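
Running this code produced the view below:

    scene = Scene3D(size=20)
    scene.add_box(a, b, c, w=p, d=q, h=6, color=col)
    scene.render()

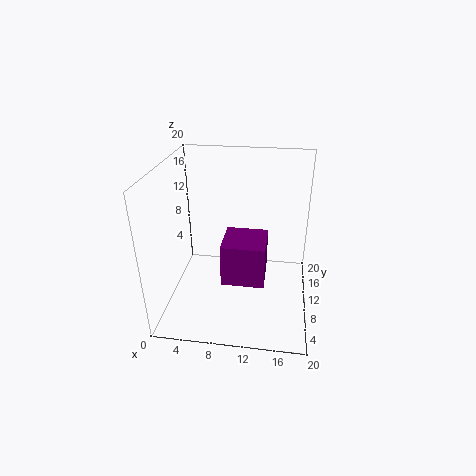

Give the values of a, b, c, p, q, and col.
a = 8; b = 7; c = 4; p = 6; q = 6; col = 'purple'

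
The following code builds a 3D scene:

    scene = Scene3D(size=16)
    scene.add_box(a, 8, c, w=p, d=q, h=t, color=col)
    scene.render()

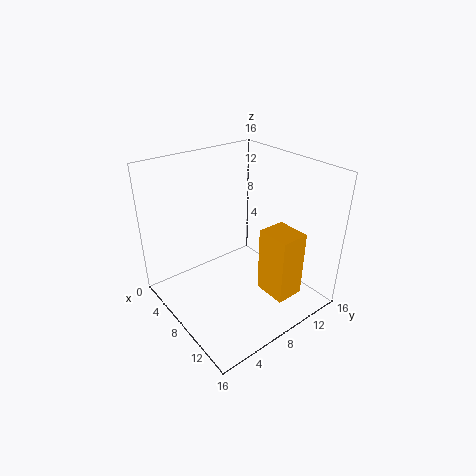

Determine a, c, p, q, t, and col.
a = 11.5
c = 3.5
p = 3.5
q = 3
t = 7
col = 'orange'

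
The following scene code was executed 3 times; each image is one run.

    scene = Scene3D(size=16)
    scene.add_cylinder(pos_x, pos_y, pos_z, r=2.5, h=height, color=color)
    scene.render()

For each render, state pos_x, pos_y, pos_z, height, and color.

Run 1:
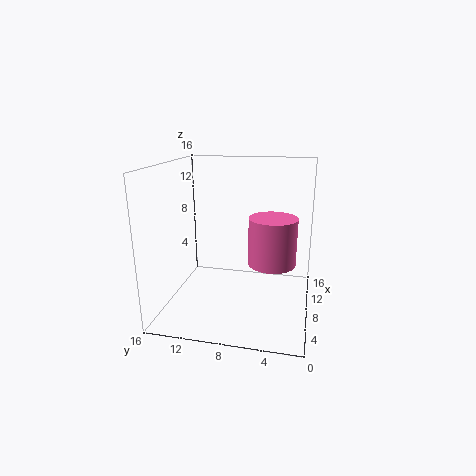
pos_x = 6.5, pos_y = 4, pos_z = 6, height = 5, color = 'hotpink'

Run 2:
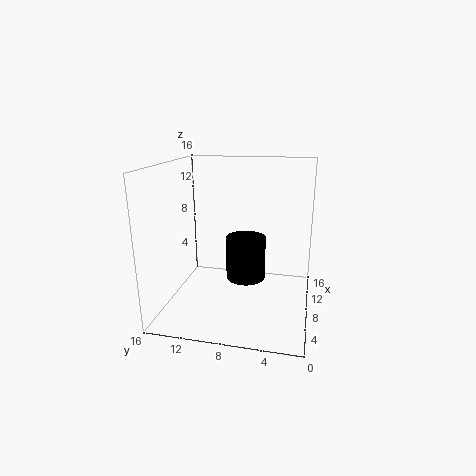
pos_x = 12.5, pos_y = 8, pos_z = 1, height = 5.5, color = 'black'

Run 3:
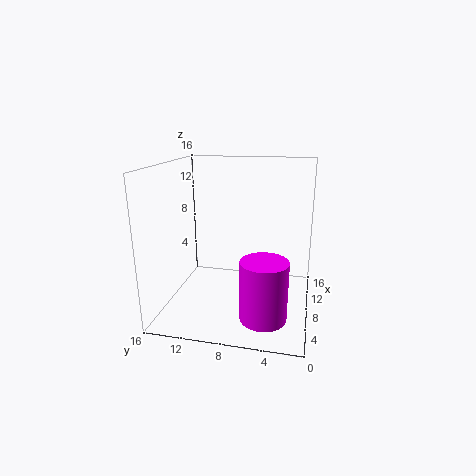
pos_x = 4.5, pos_y = 4.5, pos_z = 0.5, height = 6.5, color = 'magenta'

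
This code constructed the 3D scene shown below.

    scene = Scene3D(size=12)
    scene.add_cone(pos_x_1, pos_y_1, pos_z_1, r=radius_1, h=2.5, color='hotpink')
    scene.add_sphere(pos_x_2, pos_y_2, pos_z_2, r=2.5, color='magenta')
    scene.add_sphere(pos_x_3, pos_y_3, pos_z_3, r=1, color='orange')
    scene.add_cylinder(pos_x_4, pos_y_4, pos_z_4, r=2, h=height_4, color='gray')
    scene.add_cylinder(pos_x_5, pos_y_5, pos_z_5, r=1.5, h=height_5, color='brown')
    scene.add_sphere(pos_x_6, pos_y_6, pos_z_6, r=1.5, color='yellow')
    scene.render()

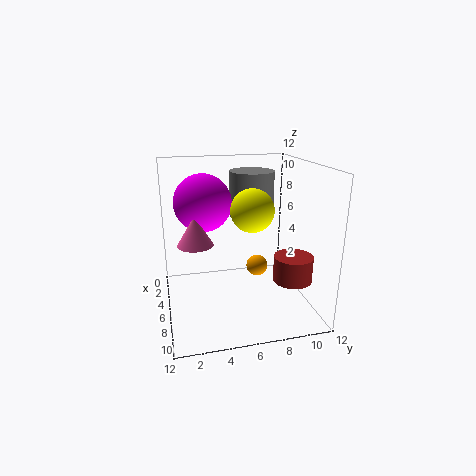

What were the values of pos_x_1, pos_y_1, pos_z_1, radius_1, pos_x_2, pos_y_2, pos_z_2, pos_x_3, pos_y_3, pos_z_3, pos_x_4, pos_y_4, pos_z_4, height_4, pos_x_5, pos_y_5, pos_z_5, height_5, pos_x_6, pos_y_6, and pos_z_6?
pos_x_1 = 5.5; pos_y_1 = 2.5; pos_z_1 = 5.5; radius_1 = 1.5; pos_x_2 = 3.5; pos_y_2 = 3.5; pos_z_2 = 8.5; pos_x_3 = 3.5; pos_y_3 = 8.5; pos_z_3 = 2; pos_x_4 = 3; pos_y_4 = 8; pos_z_4 = 7; height_4 = 4; pos_x_5 = 9.5; pos_y_5 = 9.5; pos_z_5 = 3.5; height_5 = 2; pos_x_6 = 10; pos_y_6 = 6; pos_z_6 = 9.5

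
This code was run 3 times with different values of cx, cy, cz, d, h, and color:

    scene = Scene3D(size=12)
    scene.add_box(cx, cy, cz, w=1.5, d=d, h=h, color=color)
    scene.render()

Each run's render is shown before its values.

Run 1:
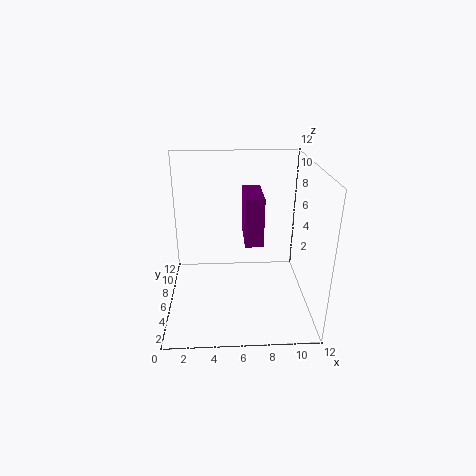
cx = 6.5
cy = 4.75
cz = 5.75
d = 3.75
h = 4
color = 'purple'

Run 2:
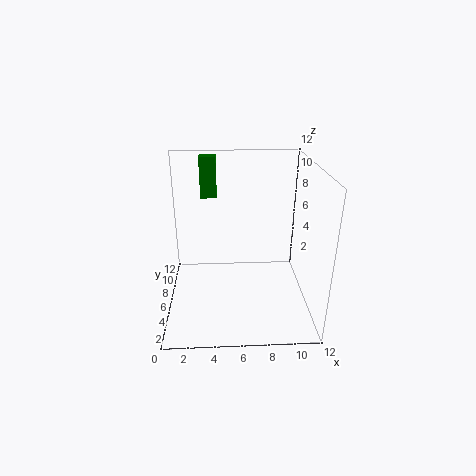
cx = 2.75
cy = 10.25
cz = 8
d = 1.5
h = 3.75
color = 'green'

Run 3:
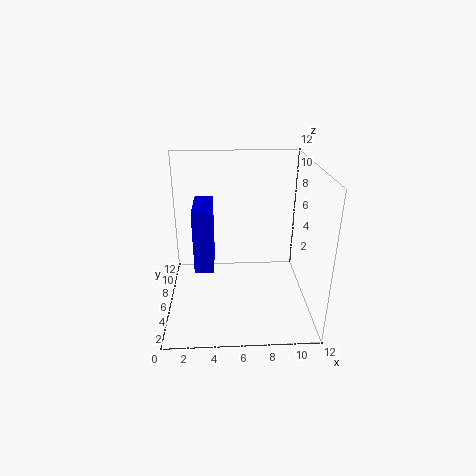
cx = 2.5
cy = 3.5
cz = 4.25
d = 3.75
h = 5
color = 'blue'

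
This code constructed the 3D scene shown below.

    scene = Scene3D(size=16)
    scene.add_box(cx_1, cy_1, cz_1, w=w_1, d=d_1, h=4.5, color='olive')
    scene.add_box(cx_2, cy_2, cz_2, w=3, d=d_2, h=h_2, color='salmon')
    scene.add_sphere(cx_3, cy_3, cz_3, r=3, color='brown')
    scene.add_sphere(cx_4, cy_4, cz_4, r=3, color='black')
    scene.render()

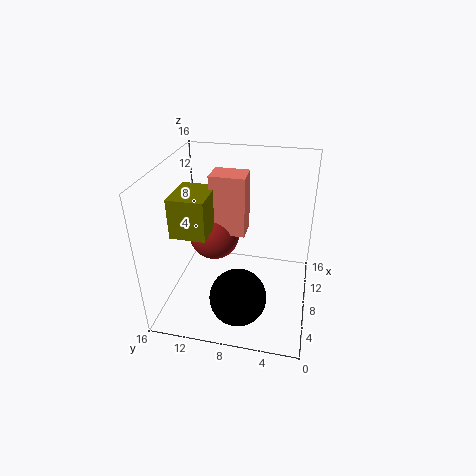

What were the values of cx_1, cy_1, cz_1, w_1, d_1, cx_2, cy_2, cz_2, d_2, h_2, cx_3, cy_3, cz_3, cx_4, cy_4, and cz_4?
cx_1 = 5.5; cy_1 = 11; cz_1 = 8.5; w_1 = 5; d_1 = 4; cx_2 = 9; cy_2 = 7.5; cz_2 = 7.5; d_2 = 4; h_2 = 7; cx_3 = 10.5; cy_3 = 11.5; cz_3 = 6.5; cx_4 = 3.5; cy_4 = 7; cz_4 = 3.5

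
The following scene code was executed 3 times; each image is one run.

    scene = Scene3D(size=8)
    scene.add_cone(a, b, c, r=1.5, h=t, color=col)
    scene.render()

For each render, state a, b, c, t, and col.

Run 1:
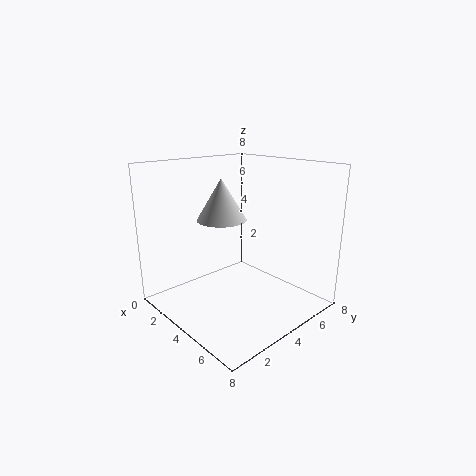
a = 2, b = 4.5, c = 4.5, t = 2.5, col = 'lightgray'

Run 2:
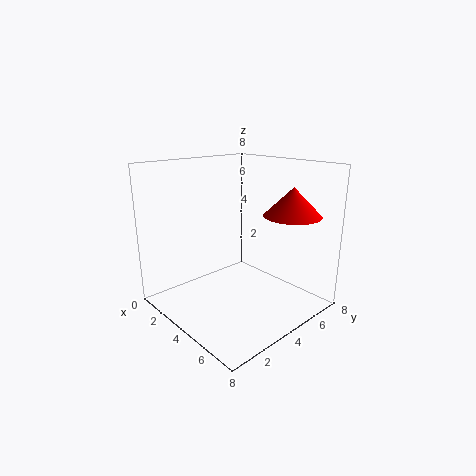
a = 6.5, b = 5.5, c = 5.5, t = 1.5, col = 'red'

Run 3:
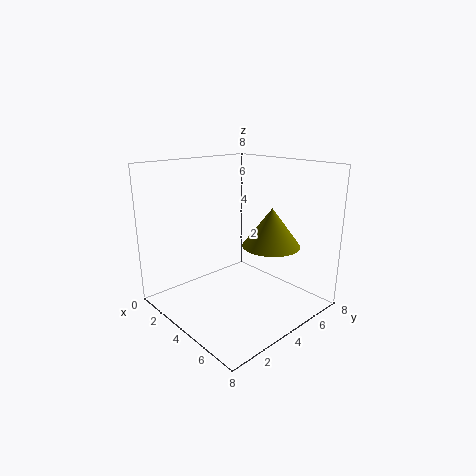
a = 6, b = 4.5, c = 4, t = 2, col = 'olive'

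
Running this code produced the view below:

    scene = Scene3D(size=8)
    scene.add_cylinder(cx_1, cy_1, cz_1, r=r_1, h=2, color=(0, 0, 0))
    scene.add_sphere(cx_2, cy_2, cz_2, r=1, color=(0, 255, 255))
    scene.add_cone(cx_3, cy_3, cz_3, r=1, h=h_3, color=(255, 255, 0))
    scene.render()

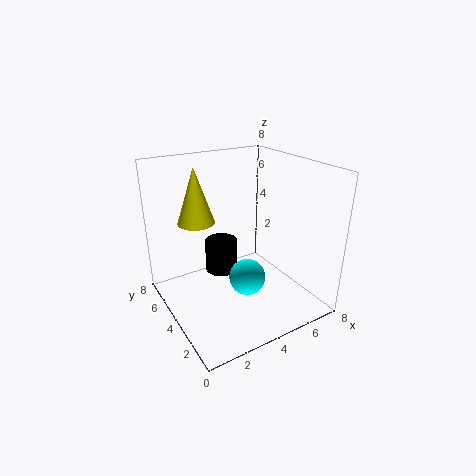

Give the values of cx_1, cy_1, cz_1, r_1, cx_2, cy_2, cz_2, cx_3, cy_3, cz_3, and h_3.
cx_1 = 4; cy_1 = 6; cz_1 = 1; r_1 = 1; cx_2 = 4; cy_2 = 3; cz_2 = 2; cx_3 = 2; cy_3 = 5; cz_3 = 5; h_3 = 3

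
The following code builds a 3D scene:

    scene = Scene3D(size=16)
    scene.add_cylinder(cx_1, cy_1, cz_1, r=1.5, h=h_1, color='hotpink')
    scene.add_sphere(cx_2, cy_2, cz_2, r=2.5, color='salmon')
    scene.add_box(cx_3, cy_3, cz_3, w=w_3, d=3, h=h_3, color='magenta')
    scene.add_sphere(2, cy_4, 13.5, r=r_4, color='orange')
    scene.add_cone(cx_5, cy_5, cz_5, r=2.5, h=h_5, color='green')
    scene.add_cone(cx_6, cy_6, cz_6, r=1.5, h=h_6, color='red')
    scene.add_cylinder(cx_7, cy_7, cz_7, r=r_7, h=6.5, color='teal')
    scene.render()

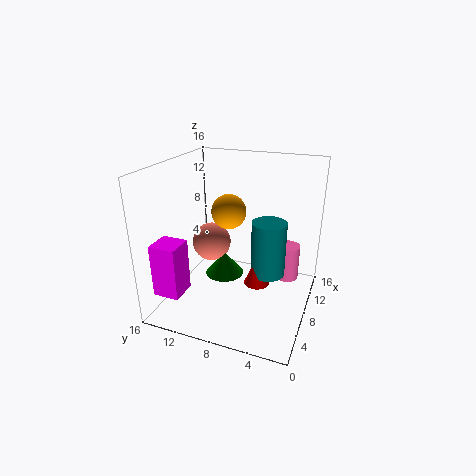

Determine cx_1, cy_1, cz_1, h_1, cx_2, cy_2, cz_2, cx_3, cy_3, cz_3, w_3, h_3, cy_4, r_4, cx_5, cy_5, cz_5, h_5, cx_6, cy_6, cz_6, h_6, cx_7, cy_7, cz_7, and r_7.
cx_1 = 14, cy_1 = 3.5, cz_1 = 0.5, h_1 = 4.5, cx_2 = 12.5, cy_2 = 13.5, cz_2 = 4.5, cx_3 = 2.5, cy_3 = 13, cz_3 = 2, w_3 = 3, h_3 = 6, cy_4 = 6.5, r_4 = 1.5, cx_5 = 12, cy_5 = 11.5, cz_5 = 0.5, h_5 = 3, cx_6 = 9, cy_6 = 6, cz_6 = 2, h_6 = 3.5, cx_7 = 10, cy_7 = 5, cz_7 = 3, r_7 = 2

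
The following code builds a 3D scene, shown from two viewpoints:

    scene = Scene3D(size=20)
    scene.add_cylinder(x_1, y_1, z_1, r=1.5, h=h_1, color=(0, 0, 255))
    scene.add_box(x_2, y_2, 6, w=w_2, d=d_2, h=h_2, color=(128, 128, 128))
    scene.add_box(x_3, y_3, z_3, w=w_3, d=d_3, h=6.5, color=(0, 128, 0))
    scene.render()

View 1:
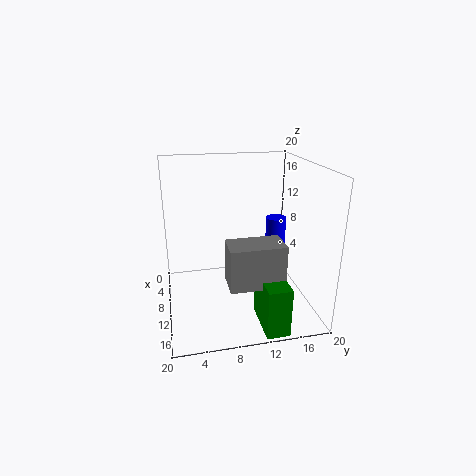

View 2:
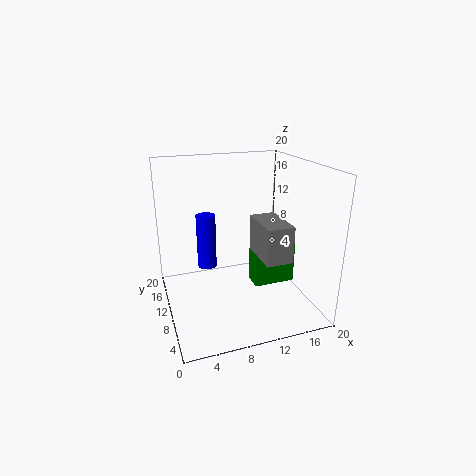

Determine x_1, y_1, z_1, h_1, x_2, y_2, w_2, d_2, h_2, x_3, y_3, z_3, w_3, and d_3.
x_1 = 7, y_1 = 16.5, z_1 = 3, h_1 = 8.5, x_2 = 13.5, y_2 = 7.5, w_2 = 4, d_2 = 7, h_2 = 5.5, x_3 = 13.5, y_3 = 11.5, z_3 = 0.5, w_3 = 6.5, d_3 = 3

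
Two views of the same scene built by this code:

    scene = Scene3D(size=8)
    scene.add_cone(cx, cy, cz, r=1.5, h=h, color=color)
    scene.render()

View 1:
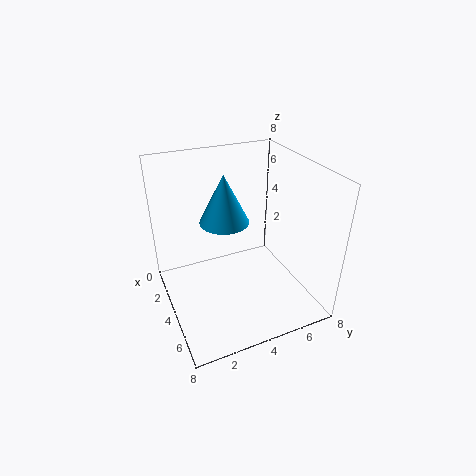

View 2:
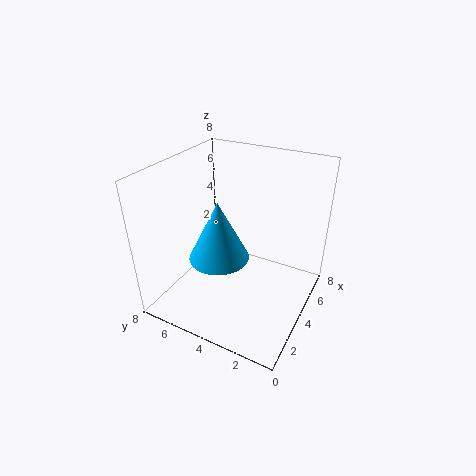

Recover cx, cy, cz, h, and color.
cx = 2; cy = 4; cz = 4; h = 3; color = 'deepskyblue'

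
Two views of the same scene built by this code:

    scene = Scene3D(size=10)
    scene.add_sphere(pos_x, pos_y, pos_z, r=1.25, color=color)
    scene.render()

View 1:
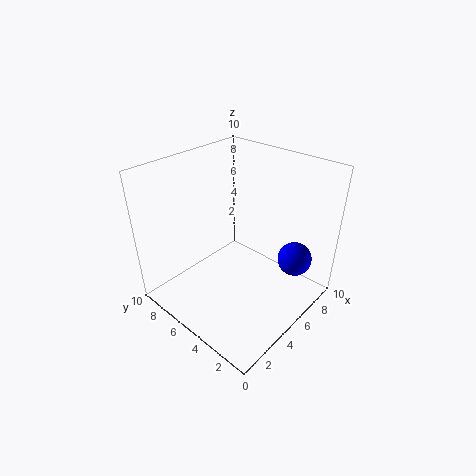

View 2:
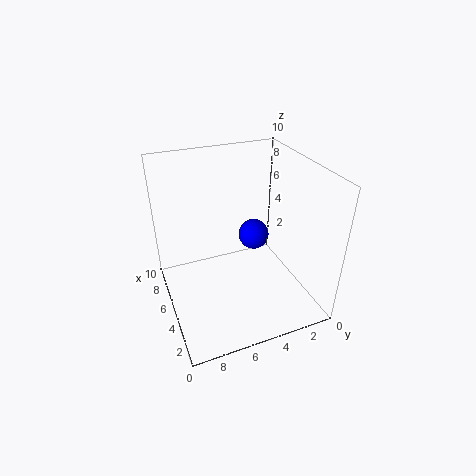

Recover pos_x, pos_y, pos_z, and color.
pos_x = 8.25, pos_y = 2.25, pos_z = 2.75, color = 'blue'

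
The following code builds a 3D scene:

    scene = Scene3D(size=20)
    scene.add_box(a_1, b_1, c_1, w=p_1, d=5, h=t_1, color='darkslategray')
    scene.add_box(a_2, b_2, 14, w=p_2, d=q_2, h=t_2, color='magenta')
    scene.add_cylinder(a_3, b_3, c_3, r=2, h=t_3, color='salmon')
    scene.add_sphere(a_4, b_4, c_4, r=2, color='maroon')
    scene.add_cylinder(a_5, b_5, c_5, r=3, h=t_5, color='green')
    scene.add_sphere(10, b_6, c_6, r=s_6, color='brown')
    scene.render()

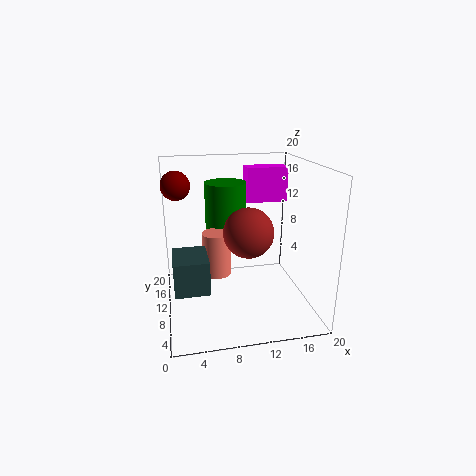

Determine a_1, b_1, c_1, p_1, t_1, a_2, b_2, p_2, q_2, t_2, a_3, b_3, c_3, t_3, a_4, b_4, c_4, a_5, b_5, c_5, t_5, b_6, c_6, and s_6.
a_1 = 1, b_1 = 1, c_1 = 7, p_1 = 4, t_1 = 4, a_2 = 12, b_2 = 13, p_2 = 6, q_2 = 3, t_2 = 5, a_3 = 7, b_3 = 10, c_3 = 5, t_3 = 6, a_4 = 2, b_4 = 13, c_4 = 17, a_5 = 9, b_5 = 14, c_5 = 8, t_5 = 9, b_6 = 4, c_6 = 13, s_6 = 3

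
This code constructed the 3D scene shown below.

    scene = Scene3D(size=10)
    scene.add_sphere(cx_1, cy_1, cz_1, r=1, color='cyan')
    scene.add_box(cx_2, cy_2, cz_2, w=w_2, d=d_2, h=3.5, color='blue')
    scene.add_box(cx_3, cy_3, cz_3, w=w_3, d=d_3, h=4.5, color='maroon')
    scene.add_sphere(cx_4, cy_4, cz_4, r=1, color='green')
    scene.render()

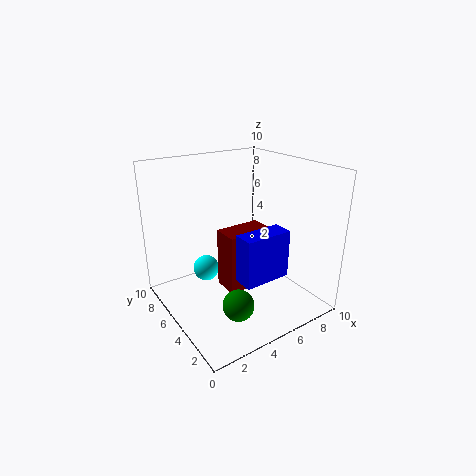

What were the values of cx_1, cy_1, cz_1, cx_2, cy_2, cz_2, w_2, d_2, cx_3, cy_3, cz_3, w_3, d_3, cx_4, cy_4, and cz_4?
cx_1 = 4, cy_1 = 8, cz_1 = 1.5, cx_2 = 4.5, cy_2 = 3, cz_2 = 2, w_2 = 3.5, d_2 = 1.5, cx_3 = 4.5, cy_3 = 5, cz_3 = 0.5, w_3 = 3.5, d_3 = 2, cx_4 = 3, cy_4 = 2, cz_4 = 2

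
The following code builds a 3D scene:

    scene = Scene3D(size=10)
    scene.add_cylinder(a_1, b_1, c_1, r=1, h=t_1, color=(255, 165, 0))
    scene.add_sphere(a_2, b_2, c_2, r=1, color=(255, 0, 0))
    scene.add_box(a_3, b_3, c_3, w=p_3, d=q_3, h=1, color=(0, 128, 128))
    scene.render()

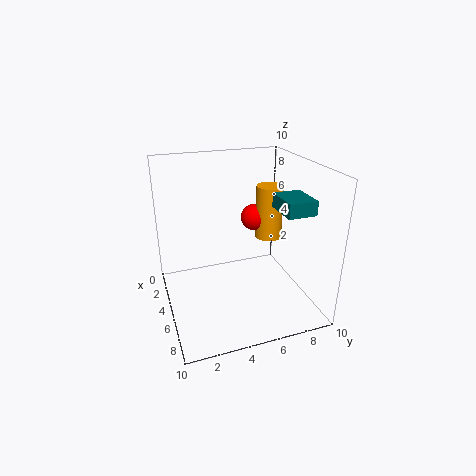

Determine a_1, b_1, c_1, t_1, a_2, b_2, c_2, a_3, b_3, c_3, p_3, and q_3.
a_1 = 3.5, b_1 = 8, c_1 = 4, t_1 = 4, a_2 = 3, b_2 = 7, c_2 = 5.5, a_3 = 5, b_3 = 7.5, c_3 = 7, p_3 = 2.5, q_3 = 2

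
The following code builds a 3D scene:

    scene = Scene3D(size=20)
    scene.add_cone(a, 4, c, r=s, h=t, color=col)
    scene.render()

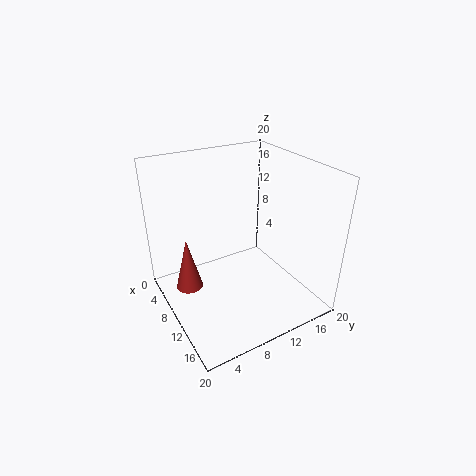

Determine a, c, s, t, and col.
a = 5.5
c = 1
s = 2
t = 8
col = 'brown'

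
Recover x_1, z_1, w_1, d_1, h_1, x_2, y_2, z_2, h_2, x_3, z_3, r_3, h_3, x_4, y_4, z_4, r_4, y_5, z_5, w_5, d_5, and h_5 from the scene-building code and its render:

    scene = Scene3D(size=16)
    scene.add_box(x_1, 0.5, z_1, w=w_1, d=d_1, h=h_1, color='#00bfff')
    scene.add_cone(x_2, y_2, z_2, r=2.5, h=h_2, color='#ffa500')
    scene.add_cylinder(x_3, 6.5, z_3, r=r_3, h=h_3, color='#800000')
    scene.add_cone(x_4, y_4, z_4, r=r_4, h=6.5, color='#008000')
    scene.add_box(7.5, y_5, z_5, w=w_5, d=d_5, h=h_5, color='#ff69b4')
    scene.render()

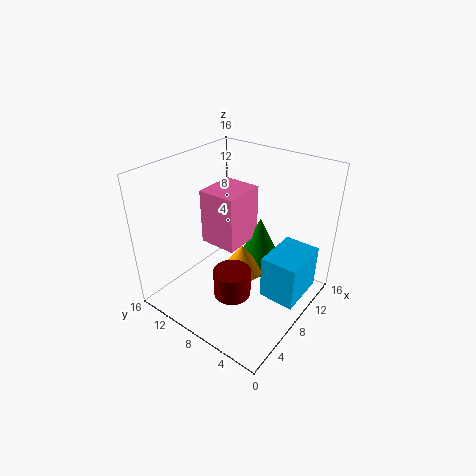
x_1 = 7.5; z_1 = 2; w_1 = 5.5; d_1 = 4; h_1 = 5; x_2 = 9.5; y_2 = 8.5; z_2 = 2.5; h_2 = 3.5; x_3 = 5; z_3 = 3; r_3 = 2; h_3 = 3; x_4 = 12.5; y_4 = 8; z_4 = 2; r_4 = 3; y_5 = 8.5; z_5 = 6; w_5 = 5; d_5 = 4.5; h_5 = 6.5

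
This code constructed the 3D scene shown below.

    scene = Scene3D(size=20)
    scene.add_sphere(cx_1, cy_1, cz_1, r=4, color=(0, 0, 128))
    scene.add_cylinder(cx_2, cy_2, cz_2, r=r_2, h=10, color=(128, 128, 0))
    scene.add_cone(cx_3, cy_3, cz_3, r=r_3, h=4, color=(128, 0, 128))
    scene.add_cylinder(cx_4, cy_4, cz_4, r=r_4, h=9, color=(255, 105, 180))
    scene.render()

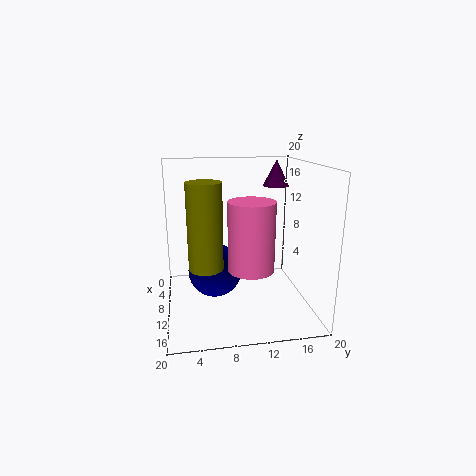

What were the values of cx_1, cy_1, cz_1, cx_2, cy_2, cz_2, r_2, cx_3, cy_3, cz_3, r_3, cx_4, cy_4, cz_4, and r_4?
cx_1 = 7
cy_1 = 7
cz_1 = 4
cx_2 = 17
cy_2 = 5
cz_2 = 9
r_2 = 2
cx_3 = 4
cy_3 = 17
cz_3 = 16
r_3 = 2
cx_4 = 14
cy_4 = 11
cz_4 = 7
r_4 = 3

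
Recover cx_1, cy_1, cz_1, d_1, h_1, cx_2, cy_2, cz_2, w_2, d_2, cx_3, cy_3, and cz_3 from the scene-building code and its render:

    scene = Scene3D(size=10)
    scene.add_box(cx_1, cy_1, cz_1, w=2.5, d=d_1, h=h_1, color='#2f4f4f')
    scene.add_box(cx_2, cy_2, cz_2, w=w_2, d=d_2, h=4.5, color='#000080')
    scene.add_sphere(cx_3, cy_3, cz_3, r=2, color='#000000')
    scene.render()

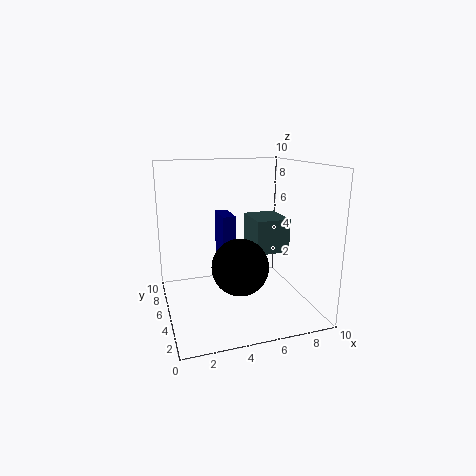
cx_1 = 6.5, cy_1 = 5, cz_1 = 3.5, d_1 = 3, h_1 = 2.5, cx_2 = 4.5, cy_2 = 7, cz_2 = 1.5, w_2 = 1, d_2 = 2.5, cx_3 = 5, cy_3 = 4.5, cz_3 = 3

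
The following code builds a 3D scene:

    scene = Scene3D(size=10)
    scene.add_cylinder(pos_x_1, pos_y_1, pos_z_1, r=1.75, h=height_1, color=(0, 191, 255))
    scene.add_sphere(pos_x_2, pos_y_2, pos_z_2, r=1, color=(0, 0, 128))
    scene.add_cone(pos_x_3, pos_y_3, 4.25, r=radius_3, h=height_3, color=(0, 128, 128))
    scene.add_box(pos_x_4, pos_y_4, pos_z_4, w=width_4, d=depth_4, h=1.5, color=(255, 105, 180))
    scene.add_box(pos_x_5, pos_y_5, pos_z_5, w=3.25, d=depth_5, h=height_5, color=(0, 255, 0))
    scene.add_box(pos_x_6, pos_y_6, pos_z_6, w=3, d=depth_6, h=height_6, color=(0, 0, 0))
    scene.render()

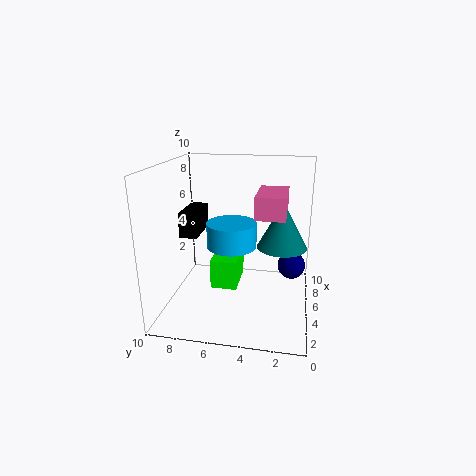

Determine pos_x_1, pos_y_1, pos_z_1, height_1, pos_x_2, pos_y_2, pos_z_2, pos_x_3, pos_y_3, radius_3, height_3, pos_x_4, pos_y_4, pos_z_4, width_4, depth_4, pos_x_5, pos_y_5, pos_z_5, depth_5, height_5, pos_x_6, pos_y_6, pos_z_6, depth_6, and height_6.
pos_x_1 = 5.25
pos_y_1 = 5.5
pos_z_1 = 4.25
height_1 = 1.75
pos_x_2 = 6.5
pos_y_2 = 1.25
pos_z_2 = 2.5
pos_x_3 = 5.75
pos_y_3 = 2
radius_3 = 1.75
height_3 = 3.25
pos_x_4 = 3.75
pos_y_4 = 1.75
pos_z_4 = 6.75
width_4 = 3.5
depth_4 = 2
pos_x_5 = 5.5
pos_y_5 = 5.25
pos_z_5 = 0.5
depth_5 = 2
height_5 = 2.25
pos_x_6 = 4.25
pos_y_6 = 7.75
pos_z_6 = 5
depth_6 = 1.25
height_6 = 1.75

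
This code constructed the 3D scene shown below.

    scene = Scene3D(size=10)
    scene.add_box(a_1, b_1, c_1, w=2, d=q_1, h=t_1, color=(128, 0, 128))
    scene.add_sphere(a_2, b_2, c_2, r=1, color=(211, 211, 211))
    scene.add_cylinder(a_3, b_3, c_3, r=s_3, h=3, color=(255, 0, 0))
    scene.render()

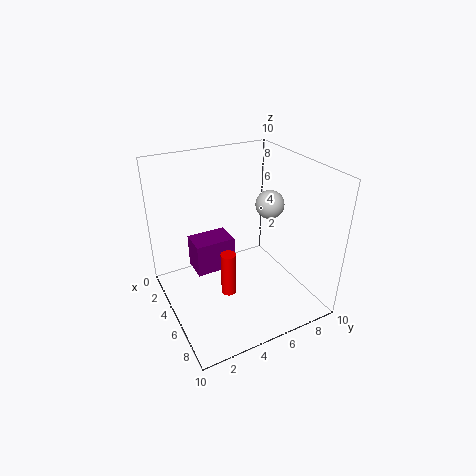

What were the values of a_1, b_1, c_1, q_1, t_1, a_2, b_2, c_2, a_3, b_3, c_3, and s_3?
a_1 = 1.5, b_1 = 2.5, c_1 = 1.5, q_1 = 3, t_1 = 2.5, a_2 = 5, b_2 = 7.5, c_2 = 7, a_3 = 6.5, b_3 = 3.5, c_3 = 2, s_3 = 0.5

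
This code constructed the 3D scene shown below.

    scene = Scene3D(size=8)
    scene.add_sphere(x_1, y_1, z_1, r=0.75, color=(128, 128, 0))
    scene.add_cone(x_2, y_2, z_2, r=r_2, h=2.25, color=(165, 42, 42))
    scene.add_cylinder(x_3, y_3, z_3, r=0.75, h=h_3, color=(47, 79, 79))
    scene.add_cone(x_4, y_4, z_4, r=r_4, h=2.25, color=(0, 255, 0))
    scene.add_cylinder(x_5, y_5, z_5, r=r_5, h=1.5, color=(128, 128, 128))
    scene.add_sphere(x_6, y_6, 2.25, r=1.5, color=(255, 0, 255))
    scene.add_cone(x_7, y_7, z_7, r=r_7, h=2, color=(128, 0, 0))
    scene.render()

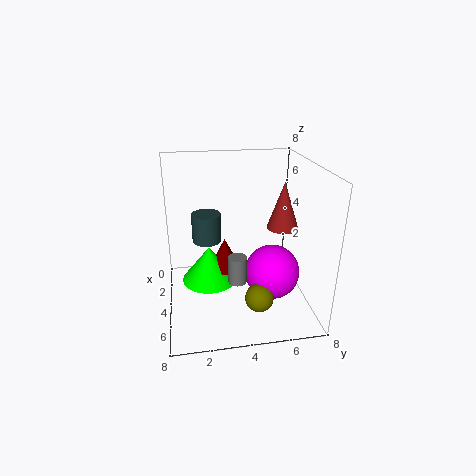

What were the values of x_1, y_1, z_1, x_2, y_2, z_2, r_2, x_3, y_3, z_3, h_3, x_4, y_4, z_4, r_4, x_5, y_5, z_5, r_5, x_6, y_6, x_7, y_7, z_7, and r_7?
x_1 = 6.25; y_1 = 4.75; z_1 = 1.5; x_2 = 6.25; y_2 = 5.75; z_2 = 5.5; r_2 = 0.75; x_3 = 4.5; y_3 = 2.25; z_3 = 4.25; h_3 = 1.5; x_4 = 2; y_4 = 2.5; z_4 = 0.25; r_4 = 1.75; x_5 = 5.25; y_5 = 3.75; z_5 = 2; r_5 = 0.5; x_6 = 5; y_6 = 5.75; x_7 = 2; y_7 = 3.5; z_7 = 1; r_7 = 1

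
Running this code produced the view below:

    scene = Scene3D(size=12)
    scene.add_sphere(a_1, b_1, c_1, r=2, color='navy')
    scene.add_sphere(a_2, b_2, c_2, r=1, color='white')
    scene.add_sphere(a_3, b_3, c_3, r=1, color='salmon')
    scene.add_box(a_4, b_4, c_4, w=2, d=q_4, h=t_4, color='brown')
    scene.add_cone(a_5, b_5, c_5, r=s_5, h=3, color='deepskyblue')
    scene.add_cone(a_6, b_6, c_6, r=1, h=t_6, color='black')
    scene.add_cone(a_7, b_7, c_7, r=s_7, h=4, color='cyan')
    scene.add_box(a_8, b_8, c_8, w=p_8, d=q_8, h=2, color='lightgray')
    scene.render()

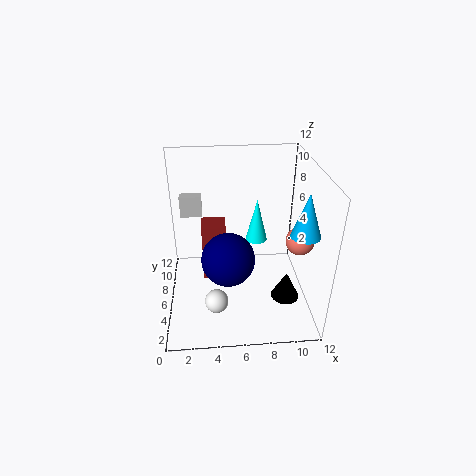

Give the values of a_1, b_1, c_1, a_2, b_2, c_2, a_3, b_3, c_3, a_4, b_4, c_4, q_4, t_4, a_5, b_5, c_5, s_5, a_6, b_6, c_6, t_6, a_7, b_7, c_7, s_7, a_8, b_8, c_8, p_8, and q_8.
a_1 = 5; b_1 = 3; c_1 = 6; a_2 = 4; b_2 = 4; c_2 = 1; a_3 = 10; b_3 = 2; c_3 = 8; a_4 = 3; b_4 = 6; c_4 = 2; q_4 = 2; t_4 = 5; a_5 = 10; b_5 = 1; c_5 = 9; s_5 = 1; a_6 = 9; b_6 = 1; c_6 = 4; t_6 = 2; a_7 = 8; b_7 = 9; c_7 = 4; s_7 = 1; a_8 = 1; b_8 = 10; c_8 = 6; p_8 = 2; q_8 = 1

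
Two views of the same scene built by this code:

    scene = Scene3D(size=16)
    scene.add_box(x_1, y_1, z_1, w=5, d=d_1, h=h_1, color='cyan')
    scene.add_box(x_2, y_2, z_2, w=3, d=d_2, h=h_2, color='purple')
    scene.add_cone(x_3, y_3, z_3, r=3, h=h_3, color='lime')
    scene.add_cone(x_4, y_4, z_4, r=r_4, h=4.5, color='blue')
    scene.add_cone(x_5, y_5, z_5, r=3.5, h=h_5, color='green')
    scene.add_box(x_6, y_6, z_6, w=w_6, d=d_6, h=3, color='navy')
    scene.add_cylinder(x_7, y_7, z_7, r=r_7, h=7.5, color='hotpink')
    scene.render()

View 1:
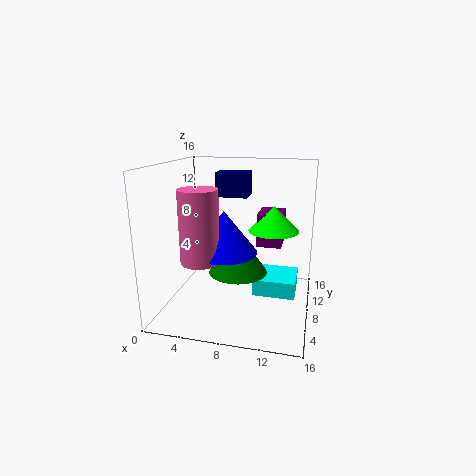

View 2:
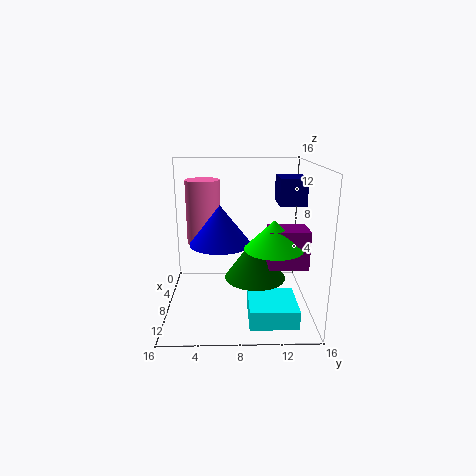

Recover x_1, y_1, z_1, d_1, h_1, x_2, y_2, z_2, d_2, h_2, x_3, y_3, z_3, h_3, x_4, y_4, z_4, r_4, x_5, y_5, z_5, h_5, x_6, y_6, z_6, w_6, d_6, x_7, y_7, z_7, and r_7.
x_1 = 9.5; y_1 = 9; z_1 = 0.5; d_1 = 5; h_1 = 2; x_2 = 9.5; y_2 = 11; z_2 = 6; d_2 = 4; h_2 = 4; x_3 = 11.5; y_3 = 11.5; z_3 = 8; h_3 = 3; x_4 = 7; y_4 = 6; z_4 = 7; r_4 = 3.5; x_5 = 7.5; y_5 = 10; z_5 = 3; h_5 = 5; x_6 = 4; y_6 = 12.5; z_6 = 11.5; w_6 = 4; d_6 = 3; x_7 = 5; y_7 = 4; z_7 = 6.5; r_7 = 2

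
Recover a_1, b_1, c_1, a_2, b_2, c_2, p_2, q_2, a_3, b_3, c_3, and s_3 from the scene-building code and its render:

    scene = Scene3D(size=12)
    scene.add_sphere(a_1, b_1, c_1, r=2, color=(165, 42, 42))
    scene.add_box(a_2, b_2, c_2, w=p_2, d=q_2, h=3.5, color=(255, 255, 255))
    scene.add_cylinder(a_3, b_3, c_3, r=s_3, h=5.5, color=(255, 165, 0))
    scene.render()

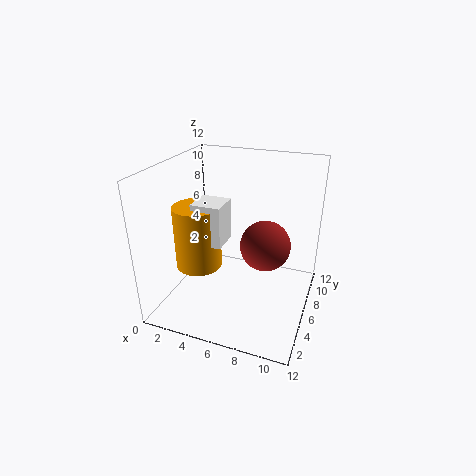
a_1 = 8.5; b_1 = 5.5; c_1 = 6; a_2 = 2.5; b_2 = 4.5; c_2 = 5.5; p_2 = 2.5; q_2 = 2.5; a_3 = 2.5; b_3 = 5.5; c_3 = 3; s_3 = 2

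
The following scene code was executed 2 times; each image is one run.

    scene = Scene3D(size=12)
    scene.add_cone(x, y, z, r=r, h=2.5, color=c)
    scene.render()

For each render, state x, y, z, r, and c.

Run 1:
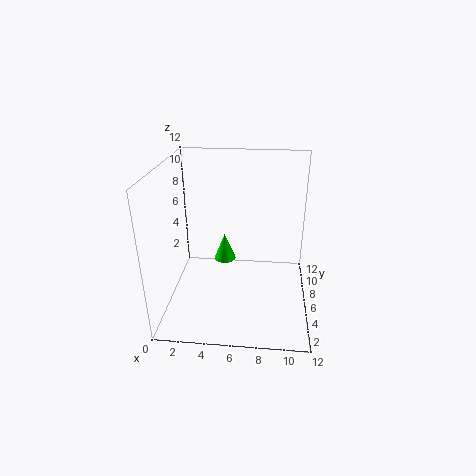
x = 4.5; y = 8.5; z = 2.5; r = 1; c = 'lime'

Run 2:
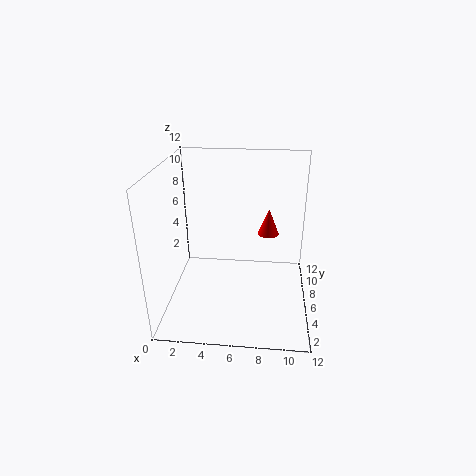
x = 8.5; y = 10; z = 4.5; r = 1; c = 'red'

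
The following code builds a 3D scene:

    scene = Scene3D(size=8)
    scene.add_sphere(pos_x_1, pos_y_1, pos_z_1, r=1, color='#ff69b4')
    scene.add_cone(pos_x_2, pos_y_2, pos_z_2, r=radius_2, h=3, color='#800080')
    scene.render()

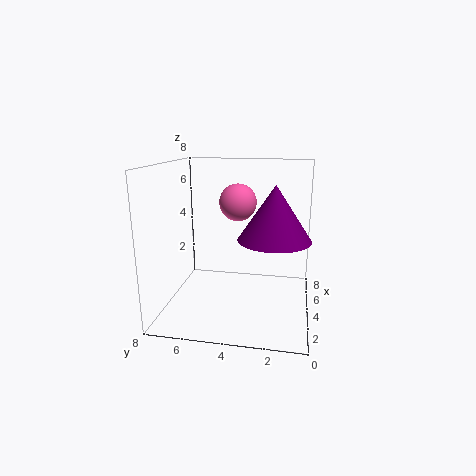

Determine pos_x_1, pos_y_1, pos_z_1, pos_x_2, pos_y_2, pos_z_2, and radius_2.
pos_x_1 = 4, pos_y_1 = 4, pos_z_1 = 6, pos_x_2 = 4, pos_y_2 = 2, pos_z_2 = 4, radius_2 = 2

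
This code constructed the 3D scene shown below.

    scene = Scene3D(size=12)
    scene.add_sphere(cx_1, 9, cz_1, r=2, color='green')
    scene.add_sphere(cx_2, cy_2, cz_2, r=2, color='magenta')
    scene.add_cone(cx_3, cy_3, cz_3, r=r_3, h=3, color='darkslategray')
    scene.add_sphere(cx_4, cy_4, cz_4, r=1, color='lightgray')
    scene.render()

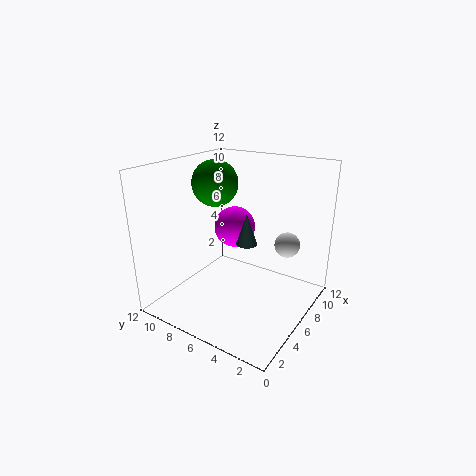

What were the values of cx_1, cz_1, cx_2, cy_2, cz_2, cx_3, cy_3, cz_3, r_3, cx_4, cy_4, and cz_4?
cx_1 = 7; cz_1 = 10; cx_2 = 10; cy_2 = 9; cz_2 = 5; cx_3 = 9; cy_3 = 7; cz_3 = 4; r_3 = 1; cx_4 = 7; cy_4 = 2; cz_4 = 6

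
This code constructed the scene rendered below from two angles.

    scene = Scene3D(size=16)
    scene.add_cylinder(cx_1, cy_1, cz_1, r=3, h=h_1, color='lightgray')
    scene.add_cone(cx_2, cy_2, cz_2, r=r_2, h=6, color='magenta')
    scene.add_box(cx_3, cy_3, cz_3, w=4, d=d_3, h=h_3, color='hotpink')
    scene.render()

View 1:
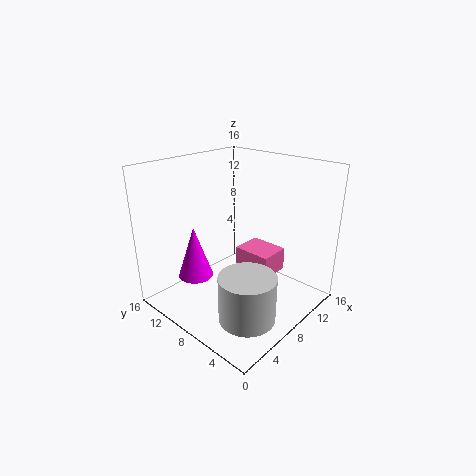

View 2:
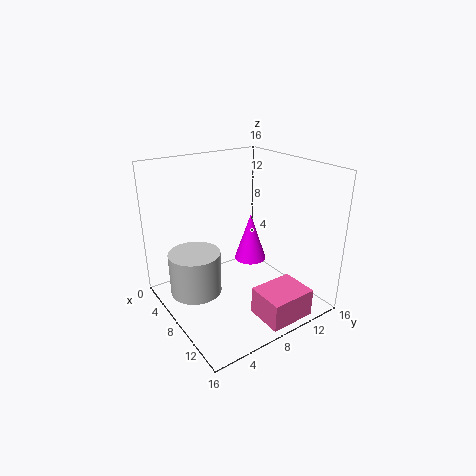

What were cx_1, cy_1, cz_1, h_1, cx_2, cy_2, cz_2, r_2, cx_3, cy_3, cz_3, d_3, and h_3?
cx_1 = 5
cy_1 = 4
cz_1 = 1
h_1 = 5
cx_2 = 5
cy_2 = 12
cz_2 = 3
r_2 = 2
cx_3 = 12
cy_3 = 7
cz_3 = 1
d_3 = 5
h_3 = 3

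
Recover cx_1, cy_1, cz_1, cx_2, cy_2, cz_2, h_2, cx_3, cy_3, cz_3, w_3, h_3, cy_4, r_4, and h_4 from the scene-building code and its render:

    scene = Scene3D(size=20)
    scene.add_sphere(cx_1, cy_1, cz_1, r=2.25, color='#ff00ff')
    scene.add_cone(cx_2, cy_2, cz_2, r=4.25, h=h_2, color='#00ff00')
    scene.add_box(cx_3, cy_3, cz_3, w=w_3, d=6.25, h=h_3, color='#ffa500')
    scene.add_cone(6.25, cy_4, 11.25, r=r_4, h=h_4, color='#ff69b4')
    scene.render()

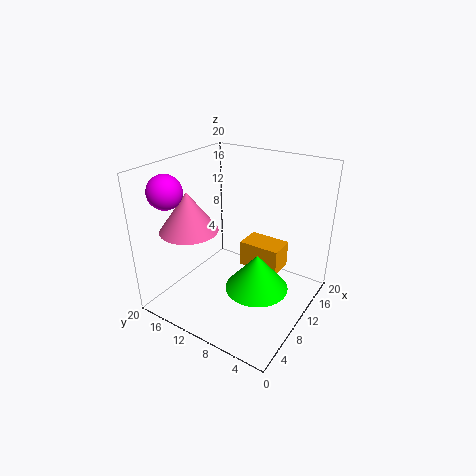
cx_1 = 3.75
cy_1 = 16.75
cz_1 = 17.25
cx_2 = 8.5
cy_2 = 6
cz_2 = 4.25
h_2 = 5
cx_3 = 13.75
cy_3 = 5.75
cz_3 = 3
w_3 = 4
h_3 = 4
cy_4 = 15.5
r_4 = 4
h_4 = 5.5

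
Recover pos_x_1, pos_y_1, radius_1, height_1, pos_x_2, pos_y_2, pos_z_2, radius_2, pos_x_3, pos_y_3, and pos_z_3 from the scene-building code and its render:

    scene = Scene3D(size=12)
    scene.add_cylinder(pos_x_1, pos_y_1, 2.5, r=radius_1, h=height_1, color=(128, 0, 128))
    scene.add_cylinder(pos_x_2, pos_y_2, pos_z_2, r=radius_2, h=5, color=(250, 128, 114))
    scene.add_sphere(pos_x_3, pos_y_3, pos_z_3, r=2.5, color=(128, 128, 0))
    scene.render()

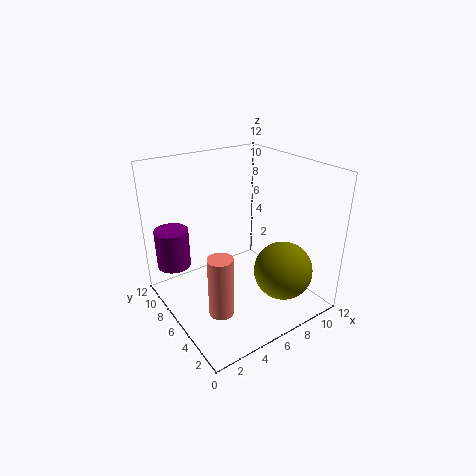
pos_x_1 = 2, pos_y_1 = 10.5, radius_1 = 1.5, height_1 = 3.5, pos_x_2 = 3, pos_y_2 = 4, pos_z_2 = 1, radius_2 = 1, pos_x_3 = 9, pos_y_3 = 3.5, pos_z_3 = 3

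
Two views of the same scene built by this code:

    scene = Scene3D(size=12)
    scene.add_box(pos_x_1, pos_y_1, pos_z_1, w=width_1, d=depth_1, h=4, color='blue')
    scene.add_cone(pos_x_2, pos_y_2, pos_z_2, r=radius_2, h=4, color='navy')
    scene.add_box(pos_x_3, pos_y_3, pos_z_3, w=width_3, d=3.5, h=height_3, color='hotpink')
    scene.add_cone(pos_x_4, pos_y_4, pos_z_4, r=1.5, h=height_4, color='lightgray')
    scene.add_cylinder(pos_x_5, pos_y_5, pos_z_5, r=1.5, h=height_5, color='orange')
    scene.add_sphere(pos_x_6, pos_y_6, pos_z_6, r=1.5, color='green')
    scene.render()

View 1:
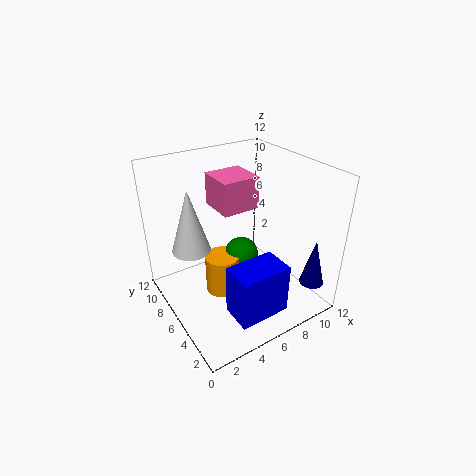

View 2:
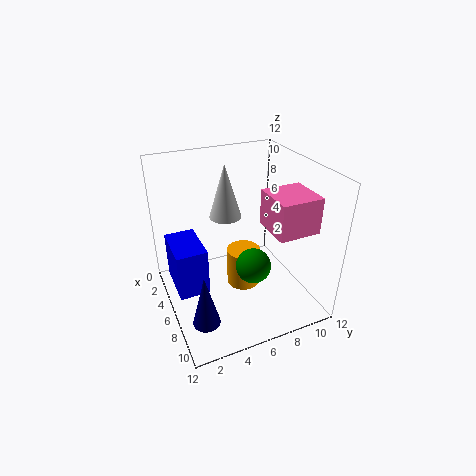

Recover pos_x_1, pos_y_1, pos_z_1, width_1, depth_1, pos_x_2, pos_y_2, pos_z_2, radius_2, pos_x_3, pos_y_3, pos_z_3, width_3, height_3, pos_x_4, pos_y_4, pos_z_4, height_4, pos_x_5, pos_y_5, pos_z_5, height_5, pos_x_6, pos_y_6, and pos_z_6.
pos_x_1 = 3
pos_y_1 = 0.5
pos_z_1 = 2
width_1 = 4
depth_1 = 2.5
pos_x_2 = 10.5
pos_y_2 = 1.5
pos_z_2 = 2.5
radius_2 = 1
pos_x_3 = 6
pos_y_3 = 8
pos_z_3 = 7
width_3 = 3.5
height_3 = 3
pos_x_4 = 2
pos_y_4 = 6.5
pos_z_4 = 6
height_4 = 5
pos_x_5 = 5
pos_y_5 = 7
pos_z_5 = 0.5
height_5 = 3.5
pos_x_6 = 7
pos_y_6 = 7
pos_z_6 = 3.5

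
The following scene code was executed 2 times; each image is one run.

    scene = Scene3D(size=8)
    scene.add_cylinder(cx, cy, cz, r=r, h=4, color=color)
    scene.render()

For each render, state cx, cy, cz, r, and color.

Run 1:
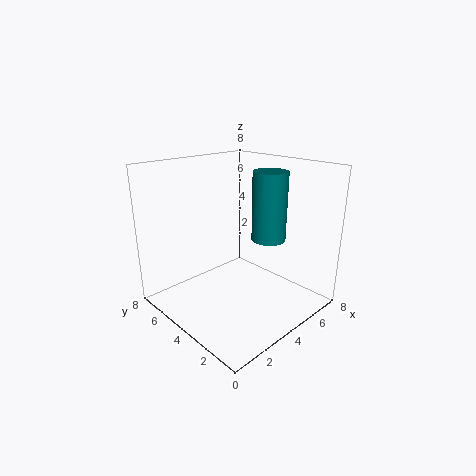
cx = 6, cy = 3.5, cz = 3.5, r = 1, color = 'teal'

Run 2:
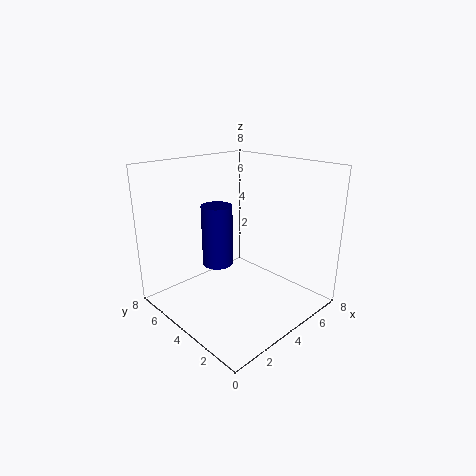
cx = 5, cy = 7, cz = 1, r = 1, color = 'navy'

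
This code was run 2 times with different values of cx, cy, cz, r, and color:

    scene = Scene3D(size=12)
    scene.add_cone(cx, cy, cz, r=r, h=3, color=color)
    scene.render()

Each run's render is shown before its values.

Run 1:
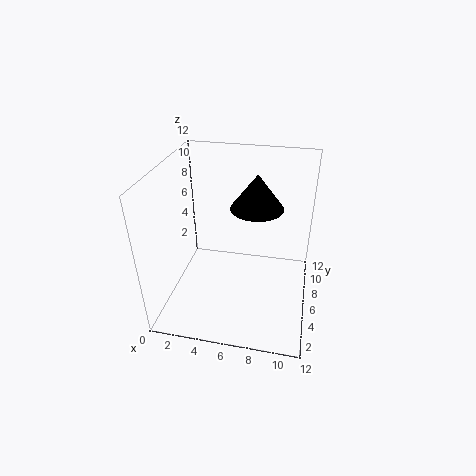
cx = 7.25; cy = 7.75; cz = 8; r = 2.25; color = 'black'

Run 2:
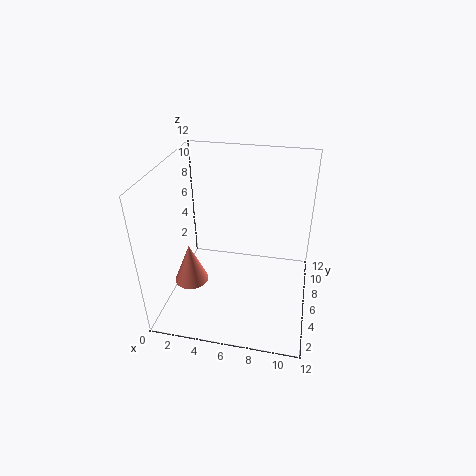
cx = 3.25; cy = 2; cz = 4.5; r = 1.25; color = 'salmon'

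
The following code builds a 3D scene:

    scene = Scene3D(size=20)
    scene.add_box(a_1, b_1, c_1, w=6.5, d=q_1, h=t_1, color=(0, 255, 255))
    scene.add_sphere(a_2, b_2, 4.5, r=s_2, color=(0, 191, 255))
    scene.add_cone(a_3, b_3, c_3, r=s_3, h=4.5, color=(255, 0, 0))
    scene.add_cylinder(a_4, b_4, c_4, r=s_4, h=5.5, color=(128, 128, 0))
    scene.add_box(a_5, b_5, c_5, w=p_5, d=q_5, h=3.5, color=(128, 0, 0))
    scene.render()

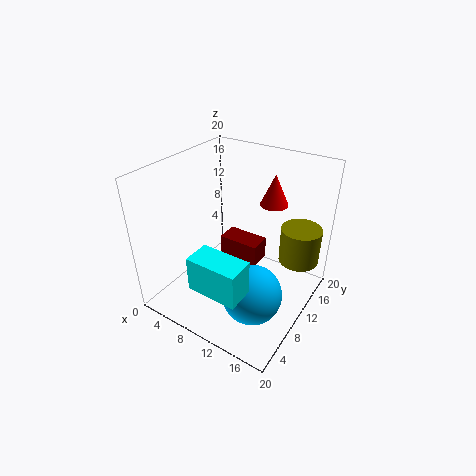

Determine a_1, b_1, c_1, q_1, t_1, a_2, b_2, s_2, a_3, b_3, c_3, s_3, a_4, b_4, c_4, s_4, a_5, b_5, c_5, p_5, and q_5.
a_1 = 9, b_1 = 0.5, c_1 = 7.5, q_1 = 3.5, t_1 = 4.5, a_2 = 14.5, b_2 = 6.5, s_2 = 4, a_3 = 12.5, b_3 = 15.5, c_3 = 13.5, s_3 = 2, a_4 = 16.5, b_4 = 17, c_4 = 4.5, s_4 = 3, a_5 = 4, b_5 = 14, c_5 = 2.5, p_5 = 6.5, q_5 = 3.5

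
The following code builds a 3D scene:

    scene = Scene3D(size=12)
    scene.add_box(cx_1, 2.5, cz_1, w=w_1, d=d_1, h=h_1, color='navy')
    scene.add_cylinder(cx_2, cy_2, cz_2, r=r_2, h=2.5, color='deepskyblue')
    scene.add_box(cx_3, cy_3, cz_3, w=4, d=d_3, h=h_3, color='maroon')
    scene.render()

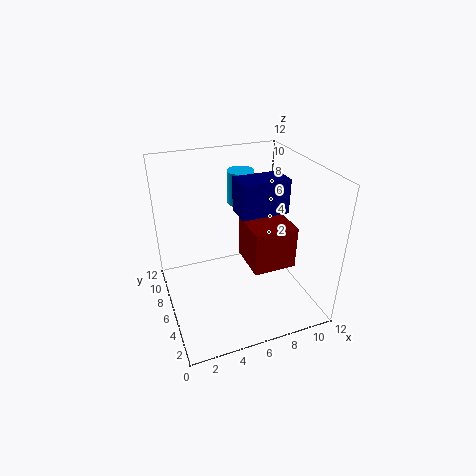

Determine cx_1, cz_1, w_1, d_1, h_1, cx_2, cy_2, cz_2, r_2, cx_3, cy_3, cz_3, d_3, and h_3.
cx_1 = 5, cz_1 = 9.5, w_1 = 3.5, d_1 = 2, h_1 = 2.5, cx_2 = 6, cy_2 = 5.5, cz_2 = 9.5, r_2 = 1, cx_3 = 7.5, cy_3 = 5.5, cz_3 = 2, d_3 = 4, h_3 = 4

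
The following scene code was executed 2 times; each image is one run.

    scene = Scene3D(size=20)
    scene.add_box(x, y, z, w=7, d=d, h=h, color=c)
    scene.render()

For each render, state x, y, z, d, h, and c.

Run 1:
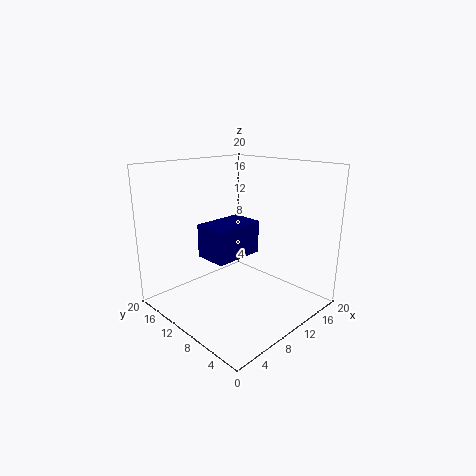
x = 5, y = 8, z = 8, d = 4.5, h = 4.5, c = 'navy'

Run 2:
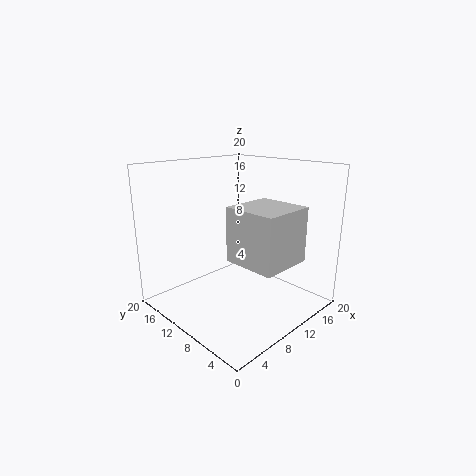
x = 6, y = 1, z = 8.5, d = 7, h = 7, c = 'lightgray'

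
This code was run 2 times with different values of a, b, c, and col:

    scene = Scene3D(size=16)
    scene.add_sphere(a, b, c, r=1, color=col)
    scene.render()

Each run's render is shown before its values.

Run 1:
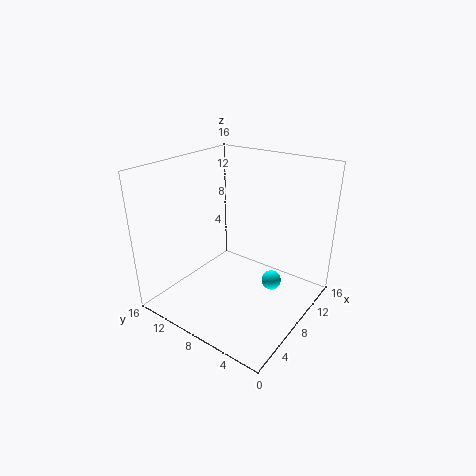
a = 7, b = 3, c = 5, col = 'cyan'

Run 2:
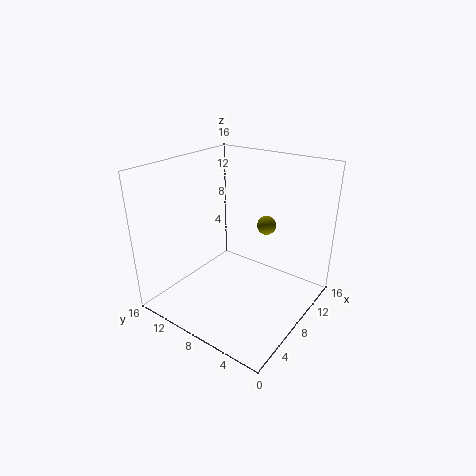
a = 9, b = 5, c = 10, col = 'olive'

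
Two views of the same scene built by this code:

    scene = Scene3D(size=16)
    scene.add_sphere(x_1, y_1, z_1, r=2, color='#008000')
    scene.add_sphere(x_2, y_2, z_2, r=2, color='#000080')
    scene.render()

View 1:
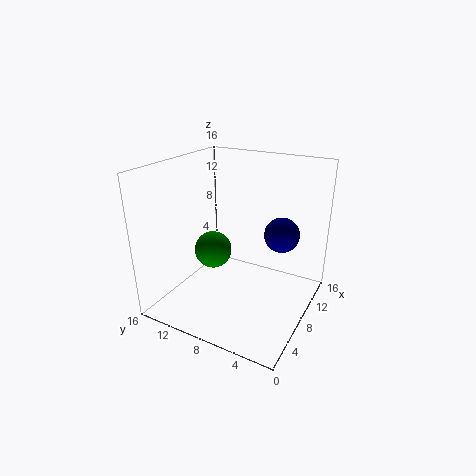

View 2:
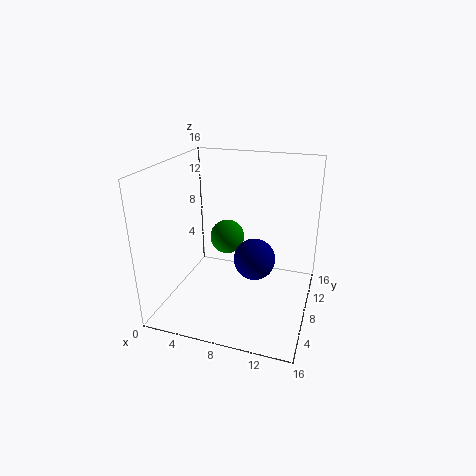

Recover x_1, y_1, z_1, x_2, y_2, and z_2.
x_1 = 6; y_1 = 10; z_1 = 7; x_2 = 11; y_2 = 4; z_2 = 8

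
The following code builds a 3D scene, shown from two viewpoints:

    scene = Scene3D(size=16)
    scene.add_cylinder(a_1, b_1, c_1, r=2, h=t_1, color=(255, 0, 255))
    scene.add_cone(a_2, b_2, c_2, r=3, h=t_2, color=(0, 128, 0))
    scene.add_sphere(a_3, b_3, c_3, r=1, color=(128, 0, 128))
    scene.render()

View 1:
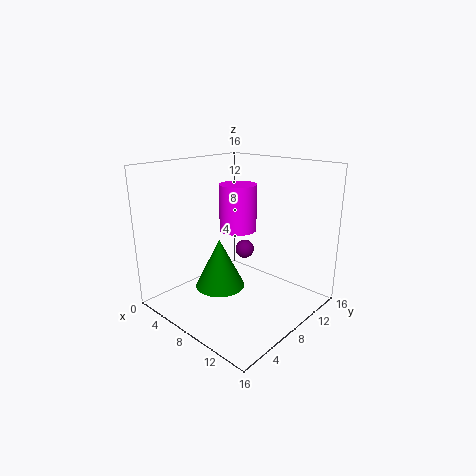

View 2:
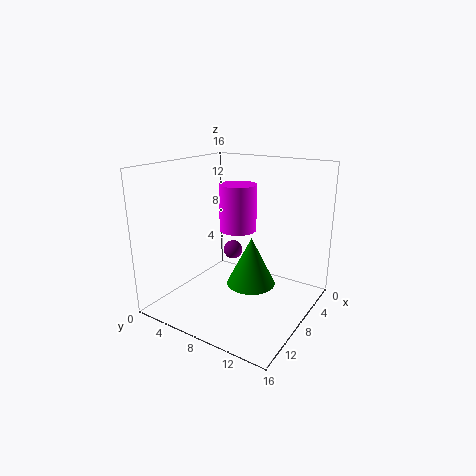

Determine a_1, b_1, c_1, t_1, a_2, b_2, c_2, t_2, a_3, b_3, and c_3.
a_1 = 8
b_1 = 8
c_1 = 9
t_1 = 5
a_2 = 5
b_2 = 8
c_2 = 1
t_2 = 6
a_3 = 9
b_3 = 8
c_3 = 7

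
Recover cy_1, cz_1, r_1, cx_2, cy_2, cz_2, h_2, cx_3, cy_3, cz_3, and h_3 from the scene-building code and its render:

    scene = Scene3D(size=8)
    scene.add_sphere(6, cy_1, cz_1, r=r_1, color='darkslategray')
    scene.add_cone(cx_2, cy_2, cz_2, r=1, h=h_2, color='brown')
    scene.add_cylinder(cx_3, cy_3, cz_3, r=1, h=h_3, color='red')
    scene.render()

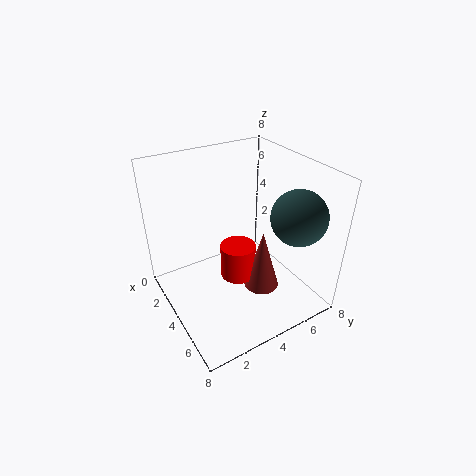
cy_1 = 6.5, cz_1 = 5.5, r_1 = 1.5, cx_2 = 5, cy_2 = 5, cz_2 = 1, h_2 = 3.5, cx_3 = 4, cy_3 = 4, cz_3 = 1.5, h_3 = 2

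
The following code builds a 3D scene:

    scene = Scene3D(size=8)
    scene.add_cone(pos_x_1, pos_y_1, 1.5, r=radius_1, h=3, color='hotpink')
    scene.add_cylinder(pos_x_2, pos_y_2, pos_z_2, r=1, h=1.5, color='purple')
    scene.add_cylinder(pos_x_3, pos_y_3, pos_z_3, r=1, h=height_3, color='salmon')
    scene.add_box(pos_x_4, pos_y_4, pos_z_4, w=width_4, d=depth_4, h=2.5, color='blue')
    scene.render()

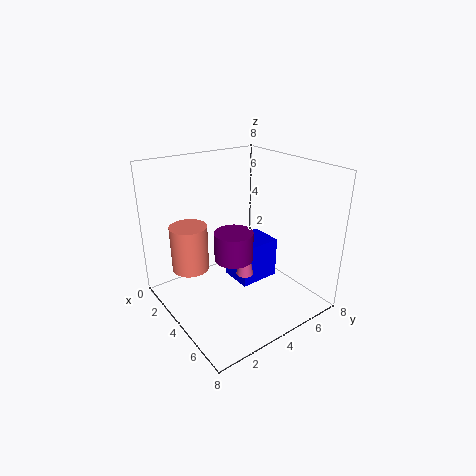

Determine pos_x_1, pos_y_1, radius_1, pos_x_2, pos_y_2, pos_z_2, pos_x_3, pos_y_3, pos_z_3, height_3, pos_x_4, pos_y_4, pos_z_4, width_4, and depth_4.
pos_x_1 = 4
pos_y_1 = 4.5
radius_1 = 0.5
pos_x_2 = 5
pos_y_2 = 3
pos_z_2 = 3.5
pos_x_3 = 3
pos_y_3 = 1.5
pos_z_3 = 2.5
height_3 = 2.5
pos_x_4 = 2
pos_y_4 = 4.5
pos_z_4 = 0.5
width_4 = 2
depth_4 = 2.5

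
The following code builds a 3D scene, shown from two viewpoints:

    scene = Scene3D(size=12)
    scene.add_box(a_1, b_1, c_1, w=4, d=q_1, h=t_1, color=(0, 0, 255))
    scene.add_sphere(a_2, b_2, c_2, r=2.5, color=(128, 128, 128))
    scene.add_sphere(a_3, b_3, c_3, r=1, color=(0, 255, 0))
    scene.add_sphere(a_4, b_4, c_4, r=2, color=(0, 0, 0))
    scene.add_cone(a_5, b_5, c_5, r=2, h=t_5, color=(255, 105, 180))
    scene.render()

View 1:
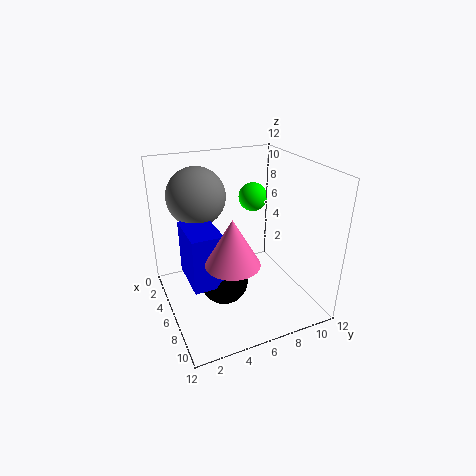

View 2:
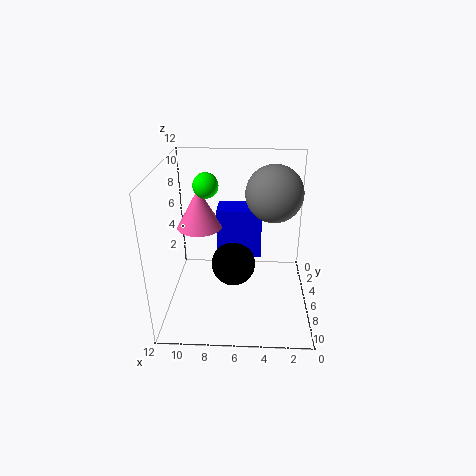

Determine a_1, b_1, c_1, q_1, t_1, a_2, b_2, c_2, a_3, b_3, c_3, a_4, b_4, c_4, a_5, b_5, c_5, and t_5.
a_1 = 4
b_1 = 1.5
c_1 = 3
q_1 = 2.5
t_1 = 4.5
a_2 = 3
b_2 = 3.5
c_2 = 9
a_3 = 8.5
b_3 = 6
c_3 = 10.5
a_4 = 6.5
b_4 = 4.5
c_4 = 2.5
a_5 = 9.5
b_5 = 4
c_5 = 6
t_5 = 3.5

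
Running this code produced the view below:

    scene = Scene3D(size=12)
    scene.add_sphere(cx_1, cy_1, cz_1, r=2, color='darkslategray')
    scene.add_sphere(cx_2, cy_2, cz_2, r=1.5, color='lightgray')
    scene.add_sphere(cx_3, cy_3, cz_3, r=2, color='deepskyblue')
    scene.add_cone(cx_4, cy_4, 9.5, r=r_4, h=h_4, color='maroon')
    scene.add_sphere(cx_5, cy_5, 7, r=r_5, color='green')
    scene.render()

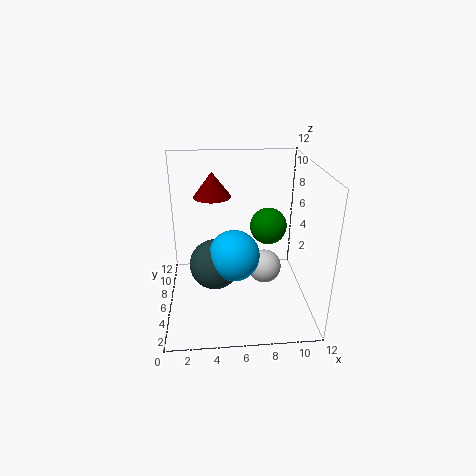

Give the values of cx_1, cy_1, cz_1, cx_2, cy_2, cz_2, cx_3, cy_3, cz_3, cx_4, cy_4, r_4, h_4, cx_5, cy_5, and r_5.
cx_1 = 4, cy_1 = 4.5, cz_1 = 4.5, cx_2 = 8.5, cy_2 = 7, cz_2 = 2.5, cx_3 = 5.5, cy_3 = 4, cz_3 = 5.5, cx_4 = 4, cy_4 = 6.5, r_4 = 1.5, h_4 = 2, cx_5 = 8.5, cy_5 = 6, r_5 = 1.5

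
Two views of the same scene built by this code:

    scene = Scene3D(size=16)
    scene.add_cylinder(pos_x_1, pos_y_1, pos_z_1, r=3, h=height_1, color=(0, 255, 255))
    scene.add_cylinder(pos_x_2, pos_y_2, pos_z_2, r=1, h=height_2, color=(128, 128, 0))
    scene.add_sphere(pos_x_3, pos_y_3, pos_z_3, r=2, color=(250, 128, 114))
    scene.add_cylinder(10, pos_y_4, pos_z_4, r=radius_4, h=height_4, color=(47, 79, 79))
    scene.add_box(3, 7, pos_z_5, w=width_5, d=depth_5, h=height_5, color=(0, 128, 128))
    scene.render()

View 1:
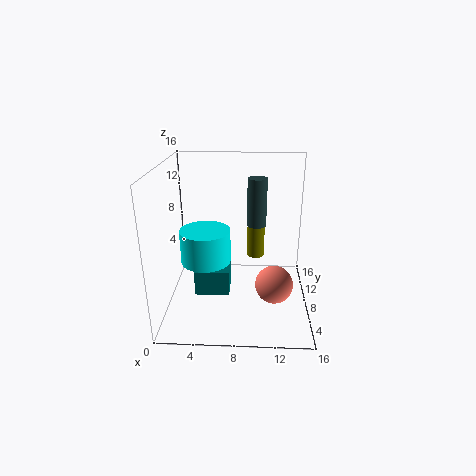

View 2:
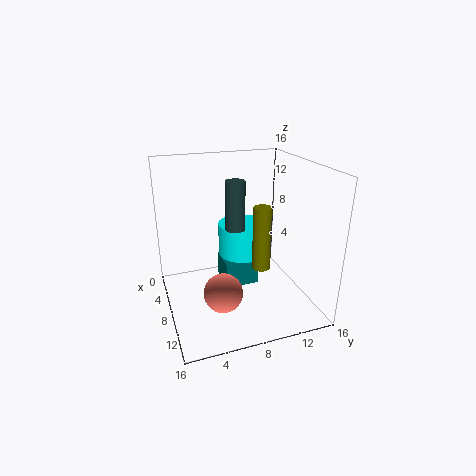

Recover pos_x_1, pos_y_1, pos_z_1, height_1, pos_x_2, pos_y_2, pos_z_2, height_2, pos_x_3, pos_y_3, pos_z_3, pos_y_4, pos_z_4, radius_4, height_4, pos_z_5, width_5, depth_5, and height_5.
pos_x_1 = 4; pos_y_1 = 10; pos_z_1 = 4; height_1 = 4; pos_x_2 = 10; pos_y_2 = 10; pos_z_2 = 5; height_2 = 7; pos_x_3 = 12; pos_y_3 = 5; pos_z_3 = 4; pos_y_4 = 7; pos_z_4 = 10; radius_4 = 1; height_4 = 5; pos_z_5 = 1; width_5 = 4; depth_5 = 4; height_5 = 3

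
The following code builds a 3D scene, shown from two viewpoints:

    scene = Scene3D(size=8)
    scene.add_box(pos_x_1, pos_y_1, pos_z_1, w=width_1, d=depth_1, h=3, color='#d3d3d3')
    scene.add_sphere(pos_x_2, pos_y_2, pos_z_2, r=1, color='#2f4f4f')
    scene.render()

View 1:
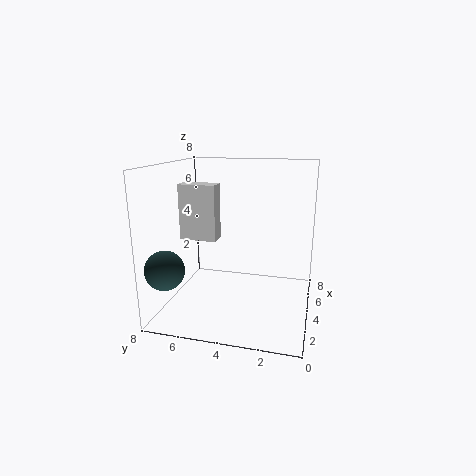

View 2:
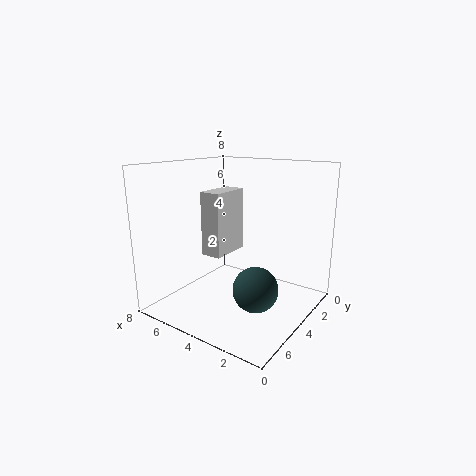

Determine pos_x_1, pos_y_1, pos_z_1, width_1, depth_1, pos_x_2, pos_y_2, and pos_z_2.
pos_x_1 = 3, pos_y_1 = 5, pos_z_1 = 4, width_1 = 1, depth_1 = 2, pos_x_2 = 1, pos_y_2 = 7, pos_z_2 = 3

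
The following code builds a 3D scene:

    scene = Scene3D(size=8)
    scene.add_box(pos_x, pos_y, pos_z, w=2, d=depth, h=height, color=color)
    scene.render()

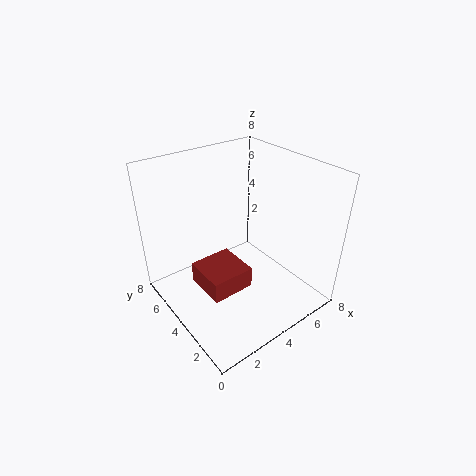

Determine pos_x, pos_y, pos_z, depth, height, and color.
pos_x = 0.5, pos_y = 1, pos_z = 3.5, depth = 2, height = 1, color = 'brown'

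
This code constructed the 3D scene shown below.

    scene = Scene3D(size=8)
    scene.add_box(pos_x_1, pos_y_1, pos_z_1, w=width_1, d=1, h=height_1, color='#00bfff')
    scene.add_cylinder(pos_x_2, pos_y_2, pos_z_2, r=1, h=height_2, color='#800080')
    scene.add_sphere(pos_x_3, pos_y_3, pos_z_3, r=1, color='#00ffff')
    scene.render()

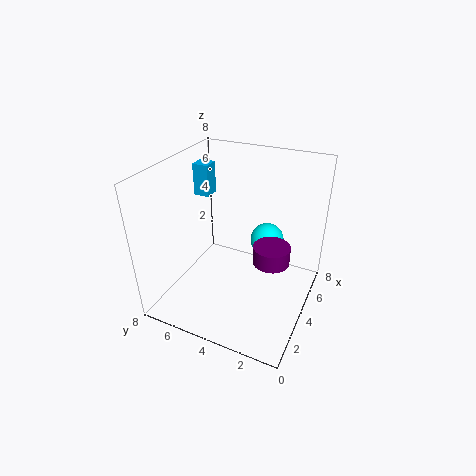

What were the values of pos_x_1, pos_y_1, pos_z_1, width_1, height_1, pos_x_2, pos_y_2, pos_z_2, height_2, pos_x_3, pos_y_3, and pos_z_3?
pos_x_1 = 6, pos_y_1 = 7, pos_z_1 = 5, width_1 = 1, height_1 = 2, pos_x_2 = 4, pos_y_2 = 2, pos_z_2 = 3, height_2 = 1, pos_x_3 = 6, pos_y_3 = 3, pos_z_3 = 3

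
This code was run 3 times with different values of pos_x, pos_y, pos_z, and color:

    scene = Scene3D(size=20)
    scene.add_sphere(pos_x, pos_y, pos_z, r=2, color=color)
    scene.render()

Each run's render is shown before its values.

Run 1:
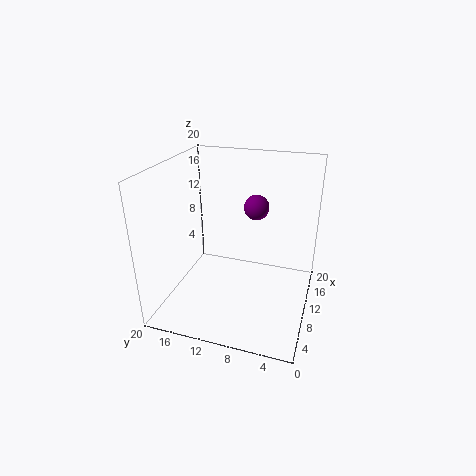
pos_x = 18, pos_y = 9.5, pos_z = 11.5, color = 'purple'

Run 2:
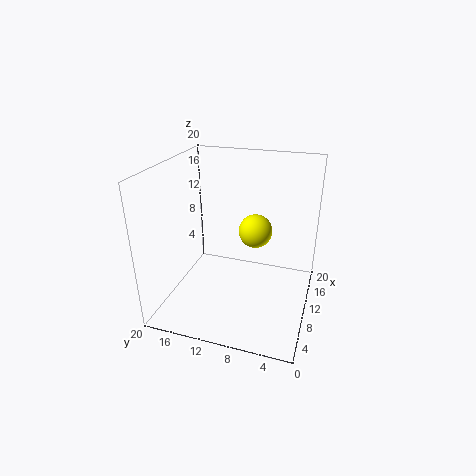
pos_x = 6, pos_y = 6.5, pos_z = 13.5, color = 'yellow'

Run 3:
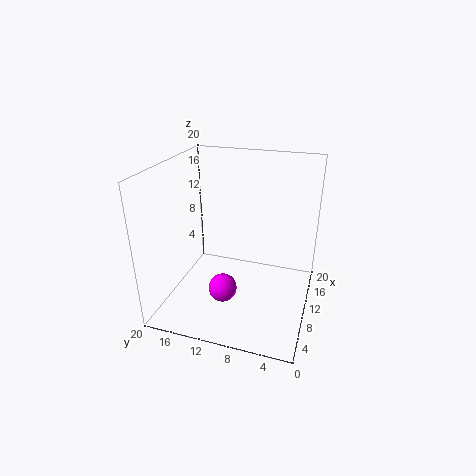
pos_x = 7.5, pos_y = 11.5, pos_z = 3, color = 'magenta'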